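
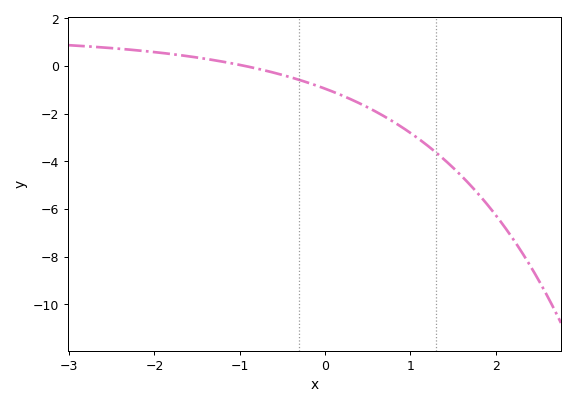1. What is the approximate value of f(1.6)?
-4.61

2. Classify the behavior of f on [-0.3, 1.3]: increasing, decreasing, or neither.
decreasing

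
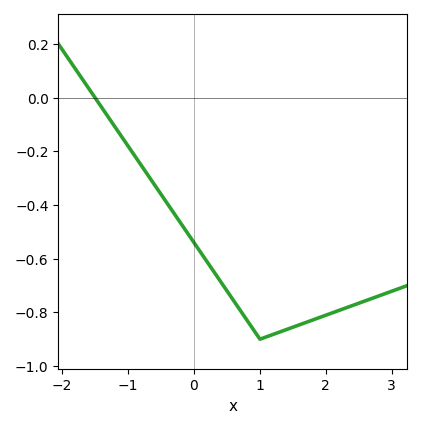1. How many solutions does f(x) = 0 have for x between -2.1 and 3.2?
1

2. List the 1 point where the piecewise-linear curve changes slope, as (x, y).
(1, -0.9)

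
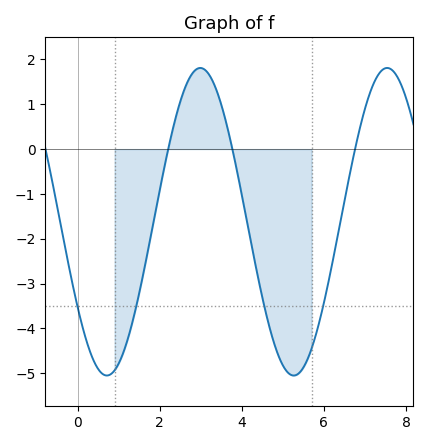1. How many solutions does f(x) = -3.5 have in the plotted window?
4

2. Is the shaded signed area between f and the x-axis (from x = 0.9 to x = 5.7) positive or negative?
negative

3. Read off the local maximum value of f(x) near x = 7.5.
1.8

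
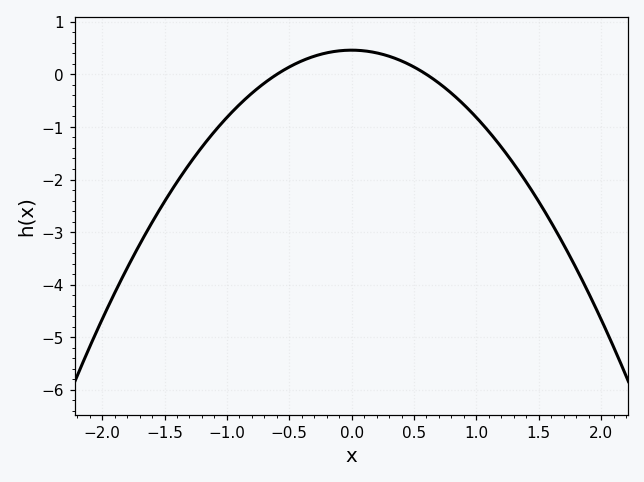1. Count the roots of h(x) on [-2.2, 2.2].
2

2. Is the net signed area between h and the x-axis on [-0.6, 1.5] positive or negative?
negative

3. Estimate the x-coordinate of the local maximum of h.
0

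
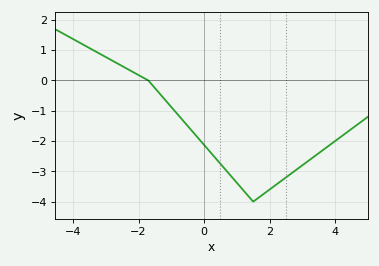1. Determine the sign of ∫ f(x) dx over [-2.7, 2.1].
negative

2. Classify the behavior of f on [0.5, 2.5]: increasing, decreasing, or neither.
neither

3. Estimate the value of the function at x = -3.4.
1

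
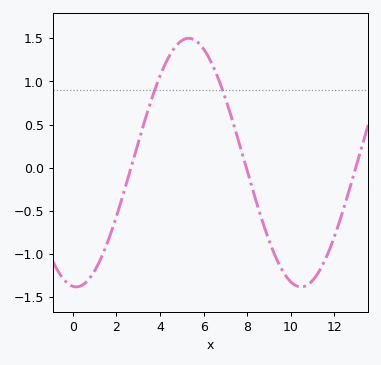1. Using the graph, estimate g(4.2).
1.2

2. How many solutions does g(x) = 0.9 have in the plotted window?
2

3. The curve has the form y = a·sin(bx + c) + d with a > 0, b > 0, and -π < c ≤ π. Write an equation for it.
y = 1.44sin(0.61x - 1.7) + 0.06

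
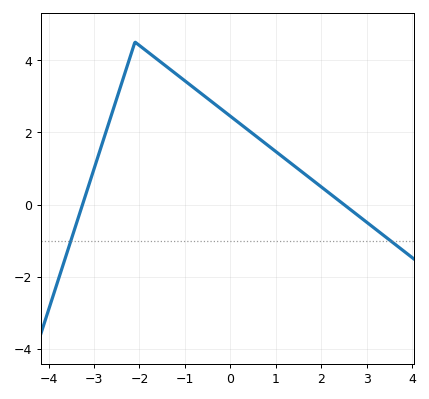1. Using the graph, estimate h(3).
-0.493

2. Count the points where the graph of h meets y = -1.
2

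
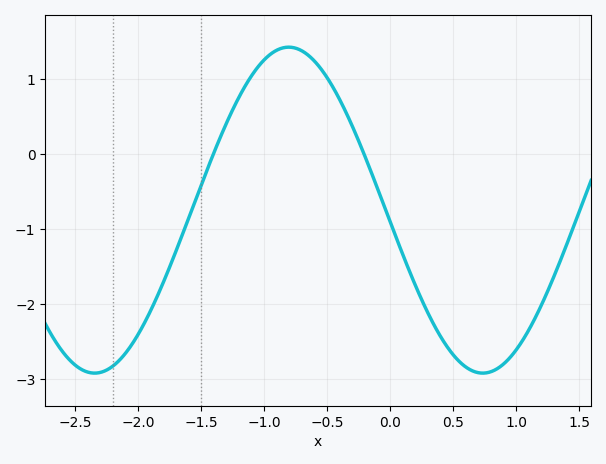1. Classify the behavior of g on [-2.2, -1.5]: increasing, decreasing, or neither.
increasing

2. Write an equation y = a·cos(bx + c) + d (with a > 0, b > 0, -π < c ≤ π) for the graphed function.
y = 2.17cos(2.04x + 1.64) - 0.75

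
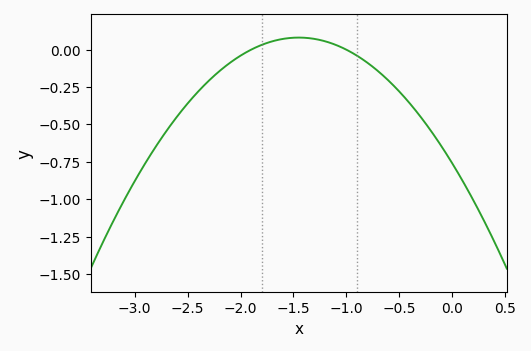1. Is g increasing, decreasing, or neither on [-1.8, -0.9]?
neither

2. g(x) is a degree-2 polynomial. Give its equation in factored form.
y = -0.4(x + 1.9)(x + 1)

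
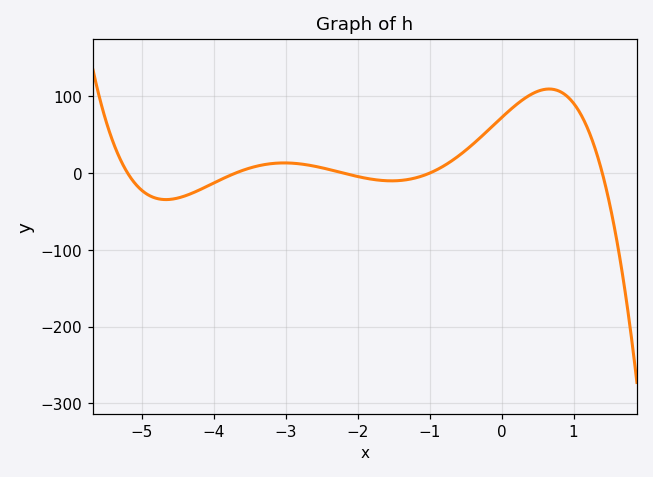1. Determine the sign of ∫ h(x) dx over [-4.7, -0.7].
negative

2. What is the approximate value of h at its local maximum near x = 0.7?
110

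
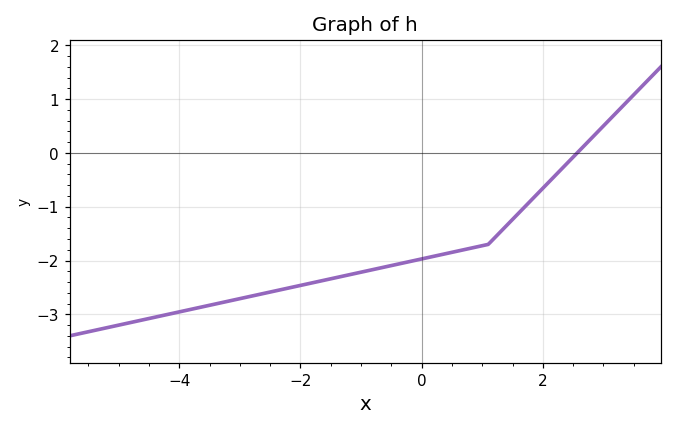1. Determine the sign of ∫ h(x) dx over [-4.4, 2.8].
negative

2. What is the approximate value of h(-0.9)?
-2.2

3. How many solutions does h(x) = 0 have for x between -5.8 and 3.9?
1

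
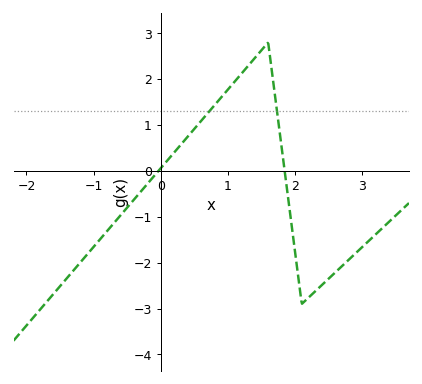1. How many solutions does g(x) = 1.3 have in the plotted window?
2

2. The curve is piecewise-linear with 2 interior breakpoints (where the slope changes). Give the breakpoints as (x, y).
(1.6, 2.8); (2.1, -2.9)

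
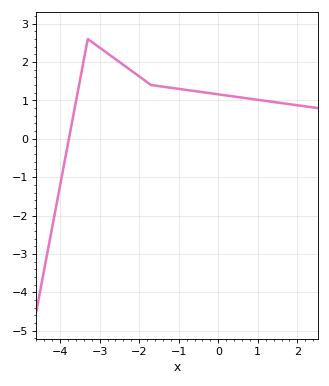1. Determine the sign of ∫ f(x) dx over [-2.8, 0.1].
positive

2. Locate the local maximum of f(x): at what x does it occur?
-3.3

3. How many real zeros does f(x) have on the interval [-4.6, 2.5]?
1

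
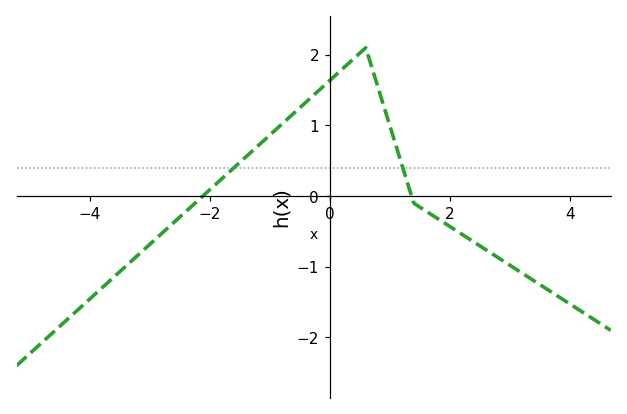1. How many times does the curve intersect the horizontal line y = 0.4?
2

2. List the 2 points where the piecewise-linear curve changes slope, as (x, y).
(0.6, 2.1); (1.4, -0.1)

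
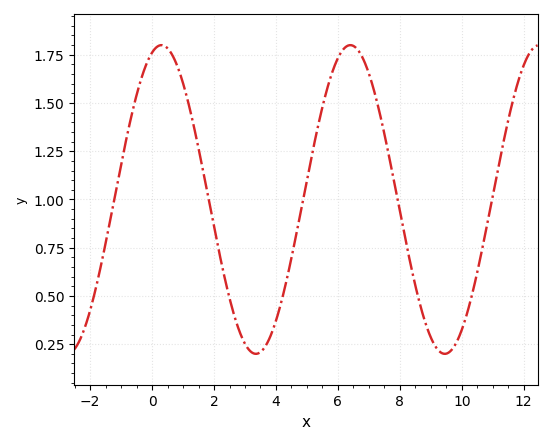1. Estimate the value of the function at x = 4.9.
1.02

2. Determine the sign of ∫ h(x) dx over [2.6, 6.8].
positive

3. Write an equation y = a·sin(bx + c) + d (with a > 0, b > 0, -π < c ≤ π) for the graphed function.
y = 0.8sin(1x + 1.3) + 1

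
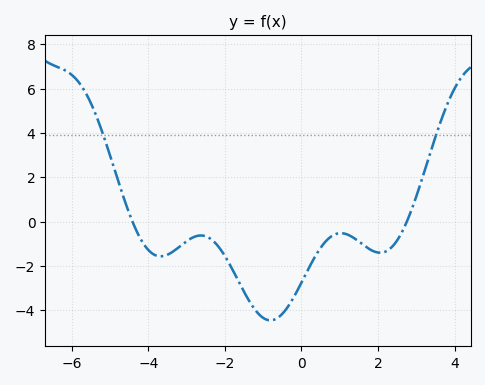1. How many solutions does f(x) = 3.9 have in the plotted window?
2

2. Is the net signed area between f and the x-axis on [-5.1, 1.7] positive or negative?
negative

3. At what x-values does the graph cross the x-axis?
-4.41, 2.75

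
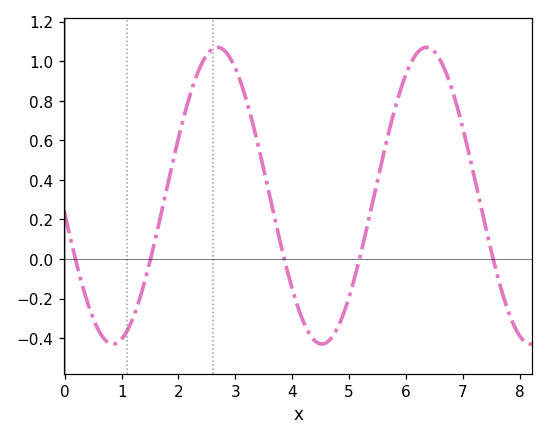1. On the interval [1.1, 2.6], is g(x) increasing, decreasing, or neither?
increasing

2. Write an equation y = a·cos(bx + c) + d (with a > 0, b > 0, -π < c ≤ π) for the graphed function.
y = 0.75cos(1.71x + 1.69) + 0.32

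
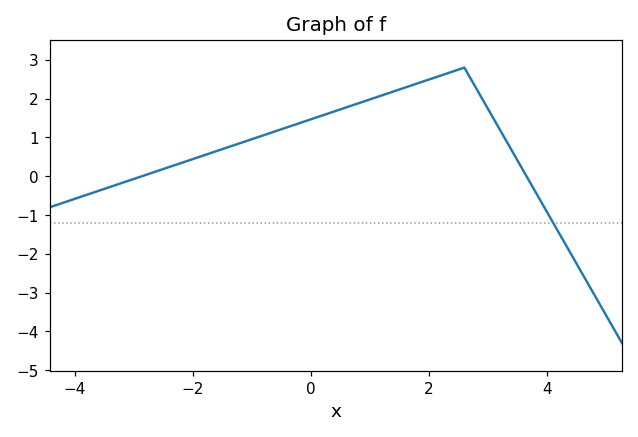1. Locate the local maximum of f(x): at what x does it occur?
2.6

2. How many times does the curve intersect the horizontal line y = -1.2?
1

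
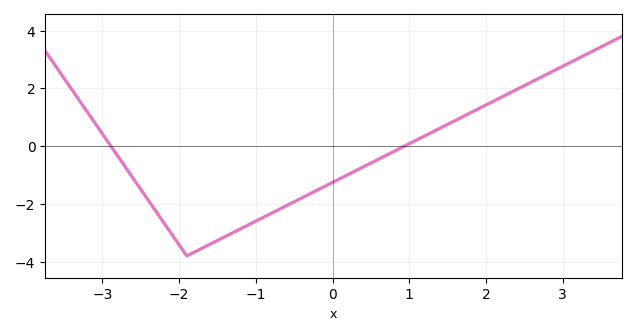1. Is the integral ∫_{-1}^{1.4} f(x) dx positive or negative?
negative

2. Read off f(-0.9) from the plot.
-2.46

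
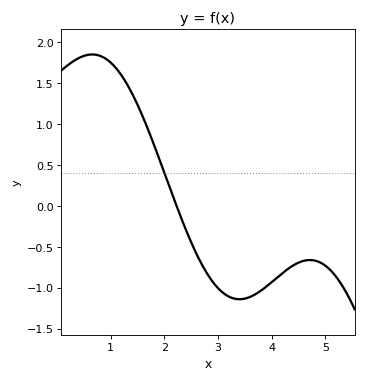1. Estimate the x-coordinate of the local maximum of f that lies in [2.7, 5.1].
4.71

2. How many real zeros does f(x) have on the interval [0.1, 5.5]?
1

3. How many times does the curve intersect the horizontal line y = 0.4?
1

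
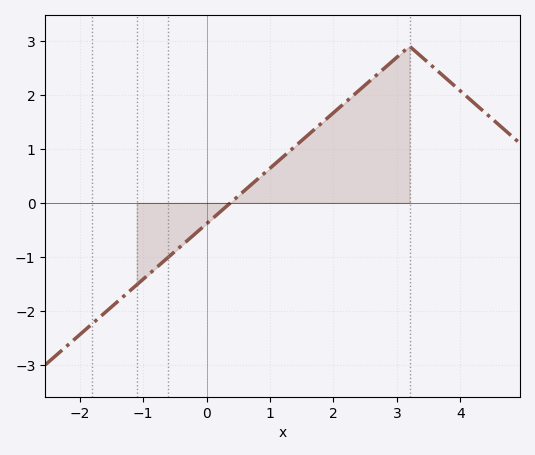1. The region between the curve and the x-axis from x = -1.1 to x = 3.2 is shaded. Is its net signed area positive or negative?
positive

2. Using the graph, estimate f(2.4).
2.08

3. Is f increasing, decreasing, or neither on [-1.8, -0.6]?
increasing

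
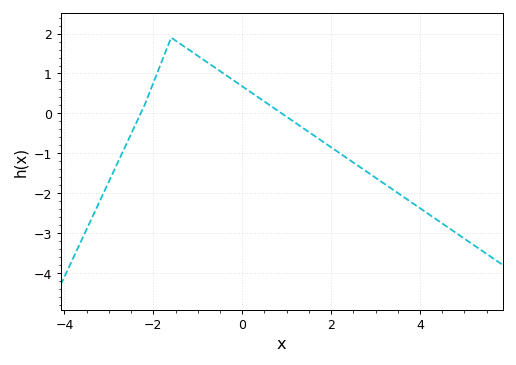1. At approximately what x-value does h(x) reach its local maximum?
-1.6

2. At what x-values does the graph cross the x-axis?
-2.28, 0.889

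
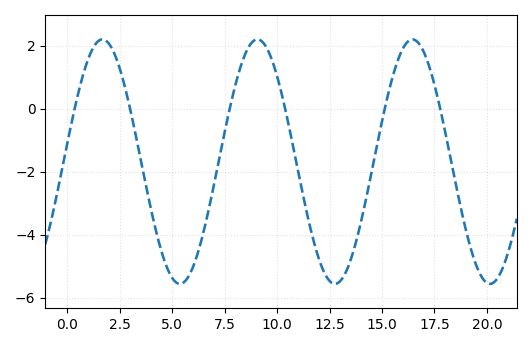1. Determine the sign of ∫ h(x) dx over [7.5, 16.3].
negative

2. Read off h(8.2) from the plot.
1.21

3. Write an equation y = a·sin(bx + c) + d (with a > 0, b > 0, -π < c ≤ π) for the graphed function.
y = 3.88sin(0.85x + 0.152) - 1.68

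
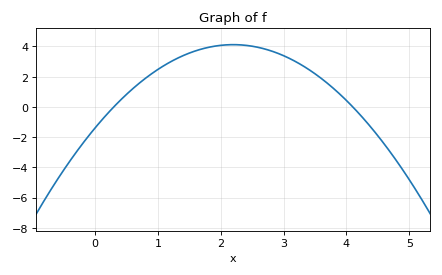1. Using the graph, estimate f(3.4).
2.47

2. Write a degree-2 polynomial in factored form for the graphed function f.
y = -1.14(x - 0.3)(x - 4.1)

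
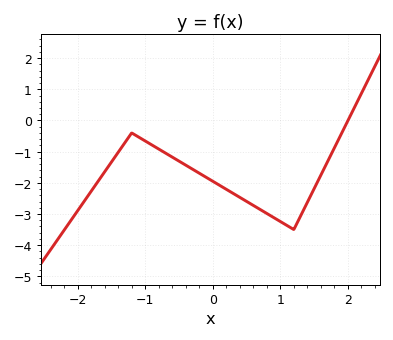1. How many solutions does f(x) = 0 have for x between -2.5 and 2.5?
1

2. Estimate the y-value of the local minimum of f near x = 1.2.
-3.5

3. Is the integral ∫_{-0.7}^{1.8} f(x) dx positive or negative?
negative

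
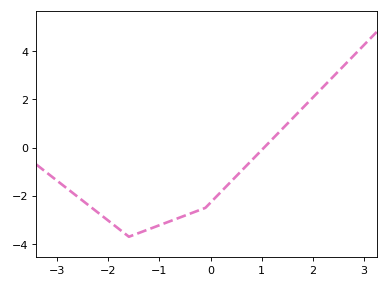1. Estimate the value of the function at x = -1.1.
-3.2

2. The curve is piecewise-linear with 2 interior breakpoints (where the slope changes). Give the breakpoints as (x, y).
(-1.6, -3.7); (-0.1, -2.5)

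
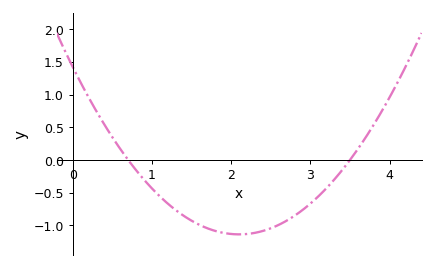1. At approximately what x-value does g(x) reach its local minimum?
2.1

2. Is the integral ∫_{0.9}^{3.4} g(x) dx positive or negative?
negative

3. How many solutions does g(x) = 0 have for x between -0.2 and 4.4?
2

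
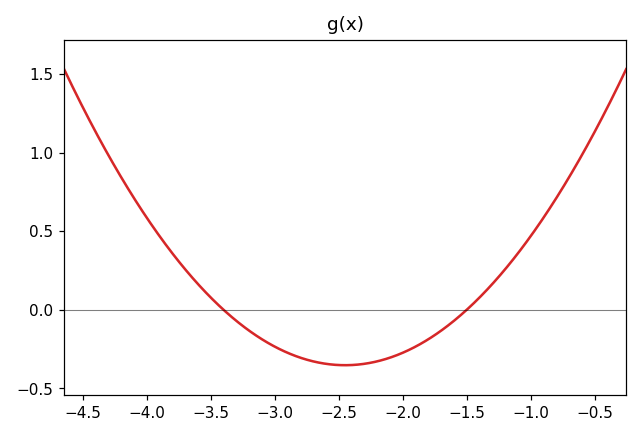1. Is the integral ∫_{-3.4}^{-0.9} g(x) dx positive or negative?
negative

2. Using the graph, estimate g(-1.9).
-0.25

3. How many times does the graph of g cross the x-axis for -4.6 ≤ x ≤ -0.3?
2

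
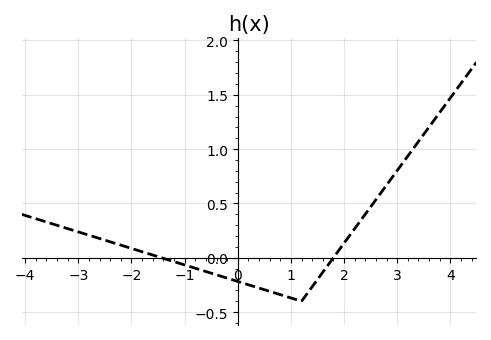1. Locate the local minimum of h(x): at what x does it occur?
1.2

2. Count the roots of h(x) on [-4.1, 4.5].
2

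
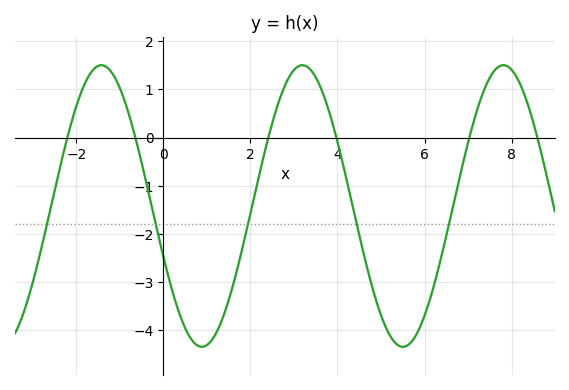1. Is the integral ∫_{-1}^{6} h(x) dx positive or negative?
negative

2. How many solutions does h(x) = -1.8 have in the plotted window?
5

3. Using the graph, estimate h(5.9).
-3.92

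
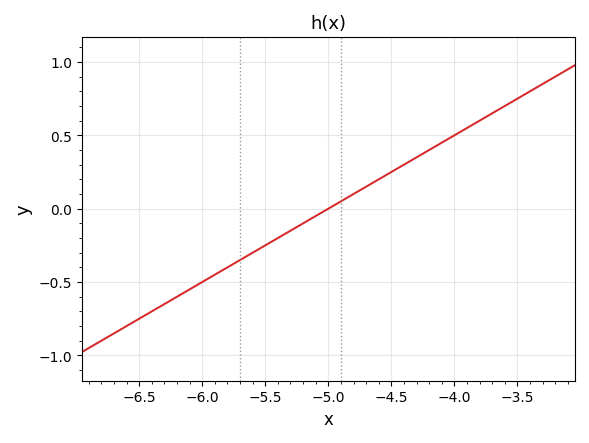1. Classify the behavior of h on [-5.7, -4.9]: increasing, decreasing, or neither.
increasing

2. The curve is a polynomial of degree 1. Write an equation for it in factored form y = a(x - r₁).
y = 0.5(x + 5)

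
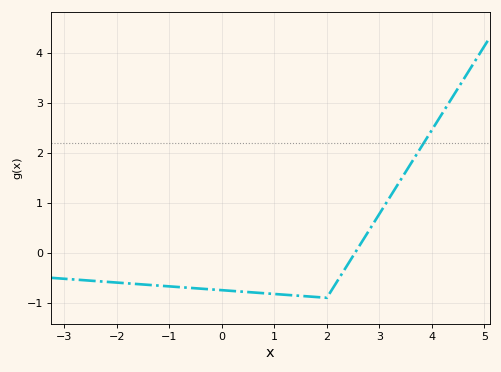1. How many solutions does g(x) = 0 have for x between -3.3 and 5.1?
1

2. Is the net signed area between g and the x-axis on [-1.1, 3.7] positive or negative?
negative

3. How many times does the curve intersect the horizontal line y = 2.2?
1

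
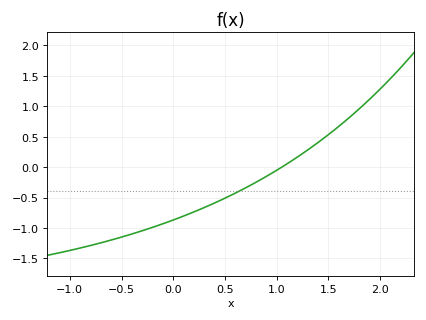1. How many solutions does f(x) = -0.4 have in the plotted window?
1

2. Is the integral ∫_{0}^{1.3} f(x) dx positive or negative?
negative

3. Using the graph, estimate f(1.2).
0.15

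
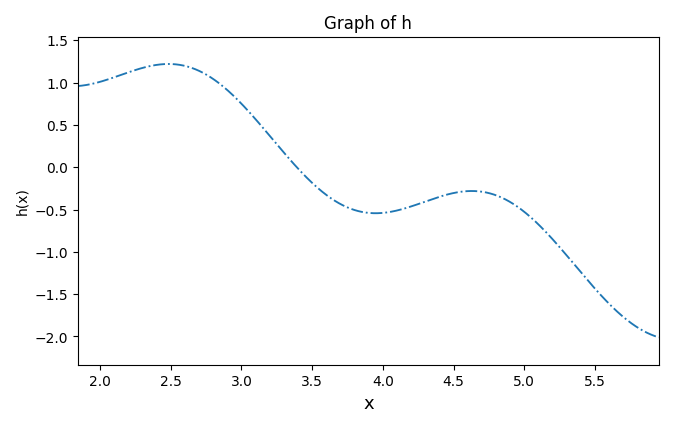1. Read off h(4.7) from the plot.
-0.3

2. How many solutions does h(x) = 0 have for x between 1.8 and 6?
1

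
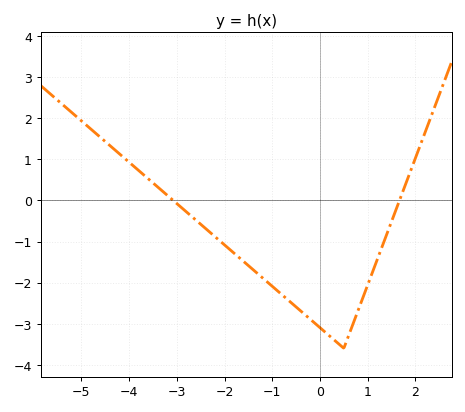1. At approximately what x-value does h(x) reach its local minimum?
0.4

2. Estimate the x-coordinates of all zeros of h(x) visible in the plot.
-3, 1.6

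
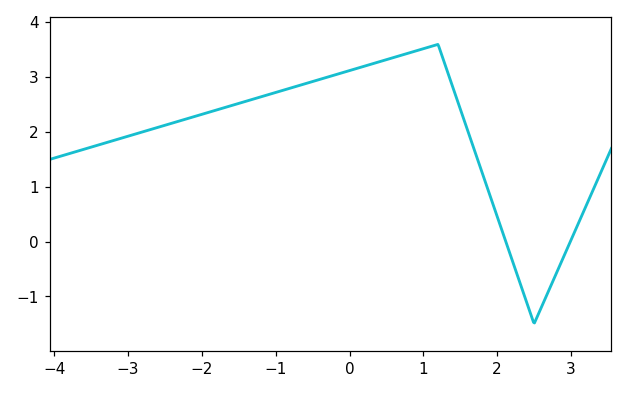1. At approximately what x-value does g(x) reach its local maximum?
1.2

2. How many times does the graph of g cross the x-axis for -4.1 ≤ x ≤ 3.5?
2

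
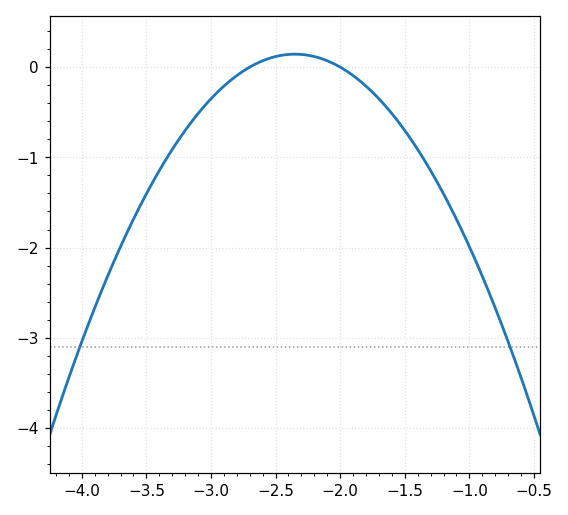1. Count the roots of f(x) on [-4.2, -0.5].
2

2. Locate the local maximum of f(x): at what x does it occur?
-2.4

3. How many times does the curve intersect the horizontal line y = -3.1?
2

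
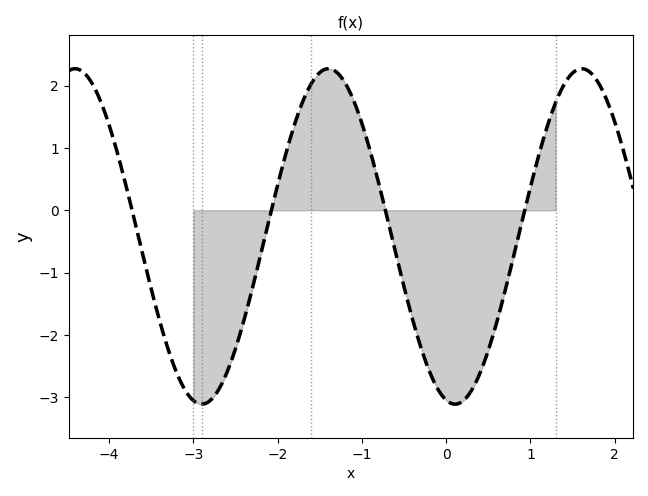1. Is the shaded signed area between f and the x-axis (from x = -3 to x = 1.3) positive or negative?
negative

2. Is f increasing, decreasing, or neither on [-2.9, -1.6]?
increasing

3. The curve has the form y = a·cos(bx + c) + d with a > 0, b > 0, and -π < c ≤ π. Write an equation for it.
y = 2.69cos(2.1x + 2.9) - 0.42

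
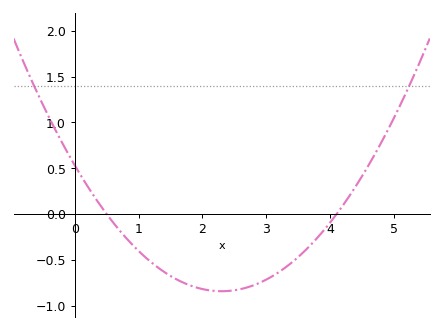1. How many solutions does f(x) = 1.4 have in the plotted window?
2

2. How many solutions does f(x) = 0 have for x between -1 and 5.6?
2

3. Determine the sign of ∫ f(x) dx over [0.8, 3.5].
negative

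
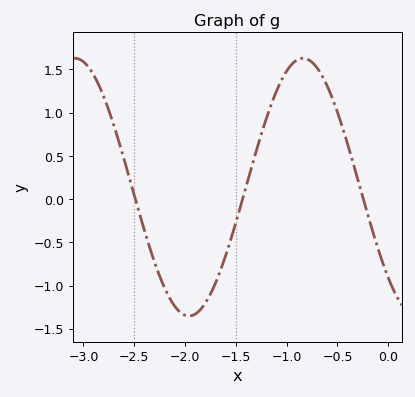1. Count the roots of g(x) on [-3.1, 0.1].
3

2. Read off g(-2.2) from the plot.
-1.03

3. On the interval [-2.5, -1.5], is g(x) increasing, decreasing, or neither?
neither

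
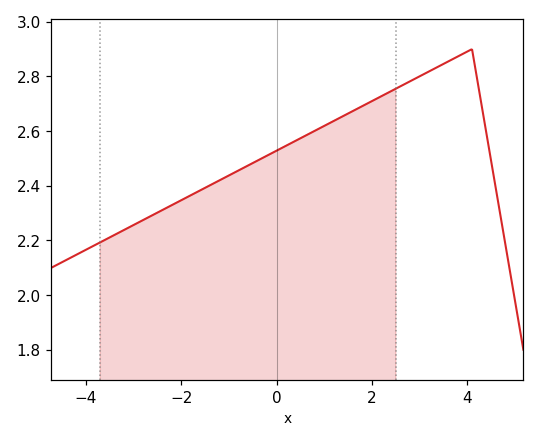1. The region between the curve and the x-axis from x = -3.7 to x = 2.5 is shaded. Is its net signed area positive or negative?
positive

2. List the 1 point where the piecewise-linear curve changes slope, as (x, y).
(4.1, 2.9)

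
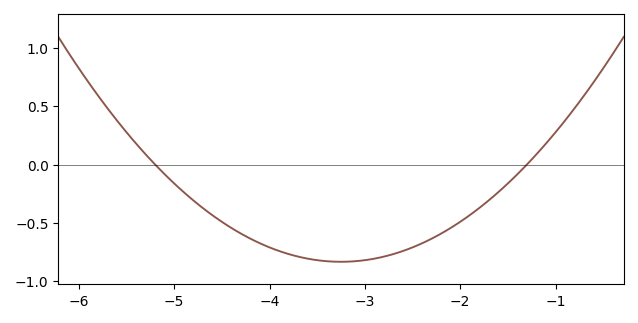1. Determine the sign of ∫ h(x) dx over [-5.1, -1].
negative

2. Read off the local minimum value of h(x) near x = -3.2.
-0.85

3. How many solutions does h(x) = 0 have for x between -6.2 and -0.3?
2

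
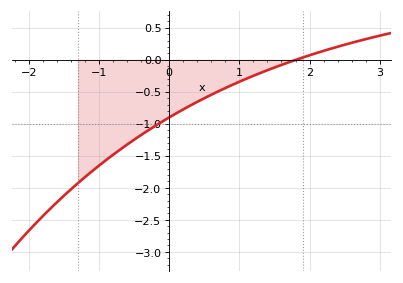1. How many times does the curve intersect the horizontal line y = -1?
1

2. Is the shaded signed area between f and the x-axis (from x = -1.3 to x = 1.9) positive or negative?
negative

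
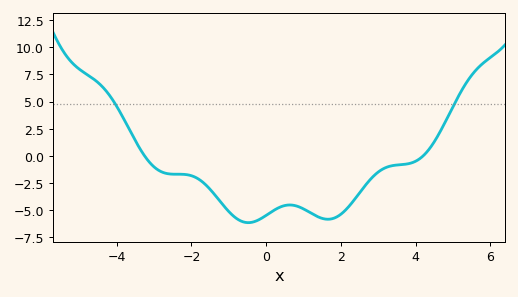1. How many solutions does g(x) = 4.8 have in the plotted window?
2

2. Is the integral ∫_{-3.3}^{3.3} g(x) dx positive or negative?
negative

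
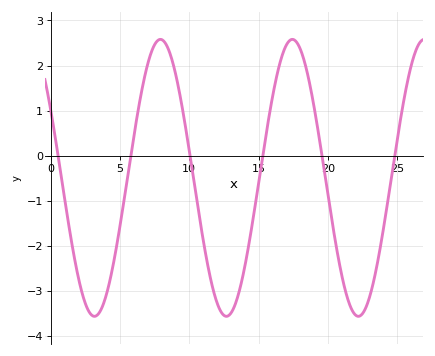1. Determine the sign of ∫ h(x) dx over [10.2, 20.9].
negative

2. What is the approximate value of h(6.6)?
1.49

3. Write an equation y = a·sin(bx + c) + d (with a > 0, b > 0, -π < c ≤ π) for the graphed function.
y = 3.07sin(0.66x + 2.63) - 0.49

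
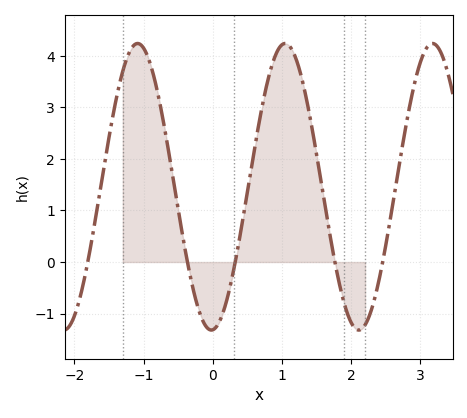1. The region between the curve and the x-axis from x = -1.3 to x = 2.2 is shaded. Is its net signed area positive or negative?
positive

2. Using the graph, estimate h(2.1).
-1.32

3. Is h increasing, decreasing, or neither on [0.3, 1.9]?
neither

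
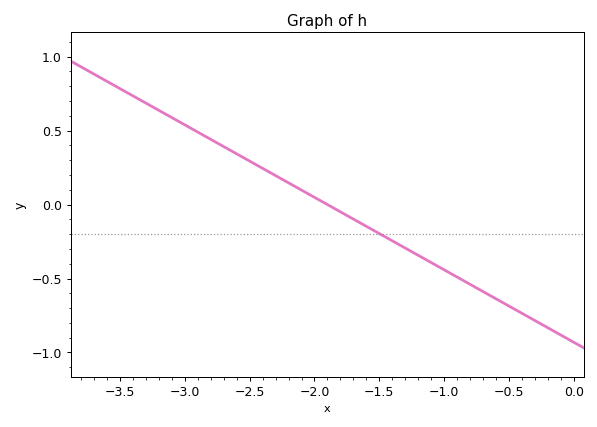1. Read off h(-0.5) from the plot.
-0.7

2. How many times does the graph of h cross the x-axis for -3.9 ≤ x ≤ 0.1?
1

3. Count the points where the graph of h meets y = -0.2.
1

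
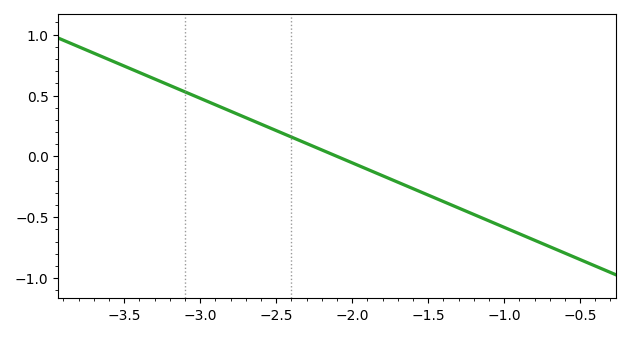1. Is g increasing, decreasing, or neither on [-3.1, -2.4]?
decreasing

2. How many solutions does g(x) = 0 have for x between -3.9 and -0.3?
1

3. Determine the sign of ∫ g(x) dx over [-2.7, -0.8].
negative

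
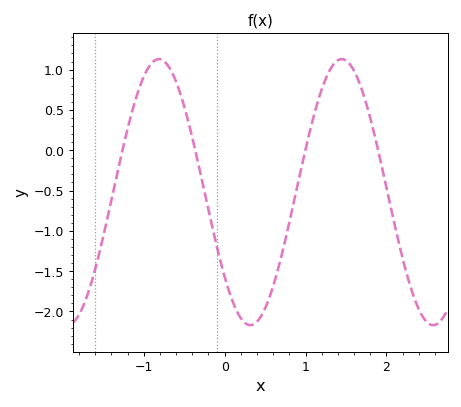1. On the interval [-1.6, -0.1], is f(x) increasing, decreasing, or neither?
neither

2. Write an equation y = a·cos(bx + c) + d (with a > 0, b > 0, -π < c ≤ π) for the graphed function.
y = 1.65cos(2.8x + 2.3) - 0.52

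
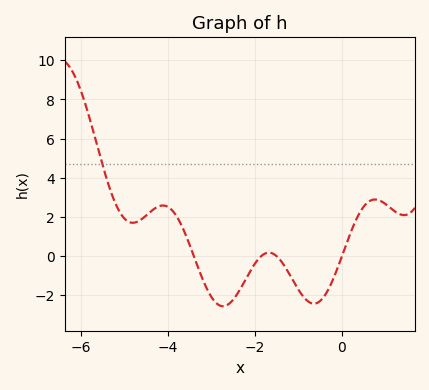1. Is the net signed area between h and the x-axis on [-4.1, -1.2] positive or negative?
negative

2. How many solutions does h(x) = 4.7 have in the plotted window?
1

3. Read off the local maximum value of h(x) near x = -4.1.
2.6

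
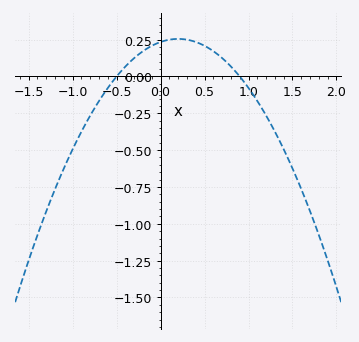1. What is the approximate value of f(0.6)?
0.15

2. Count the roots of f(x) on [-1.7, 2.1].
2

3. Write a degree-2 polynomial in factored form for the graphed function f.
y = -0.52(x + 0.5)(x - 0.9)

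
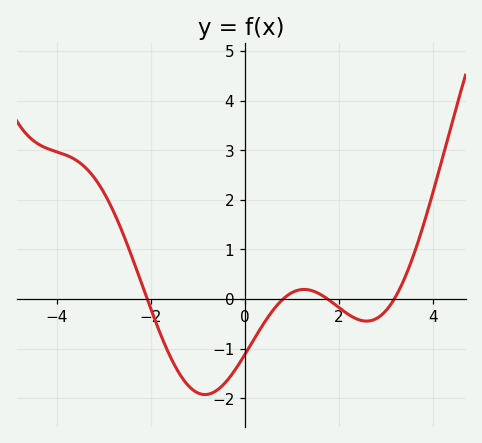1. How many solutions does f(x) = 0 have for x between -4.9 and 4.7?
4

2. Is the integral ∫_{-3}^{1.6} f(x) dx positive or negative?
negative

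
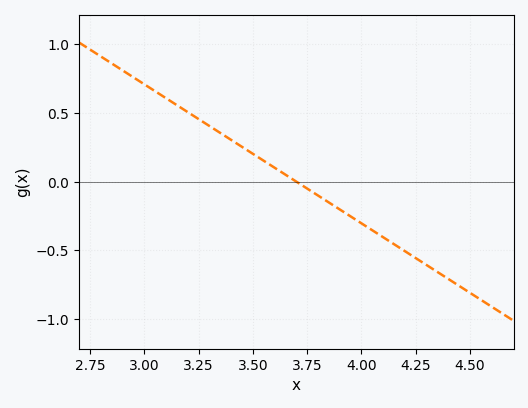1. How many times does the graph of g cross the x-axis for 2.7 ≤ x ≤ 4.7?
1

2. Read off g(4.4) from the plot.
-0.7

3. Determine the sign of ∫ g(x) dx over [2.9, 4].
positive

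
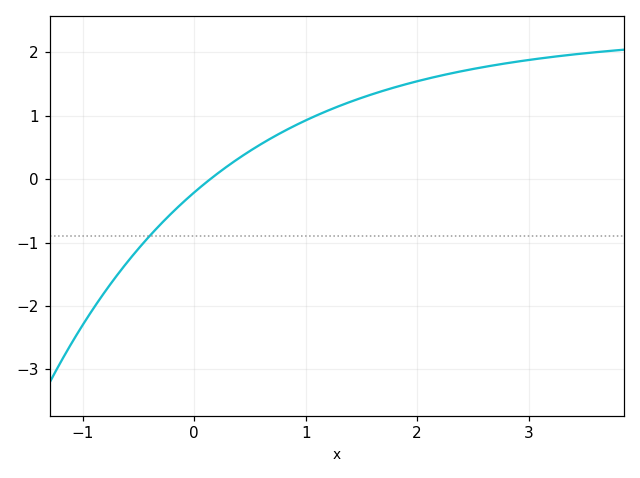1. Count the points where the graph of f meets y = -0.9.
1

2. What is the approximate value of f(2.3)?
1.67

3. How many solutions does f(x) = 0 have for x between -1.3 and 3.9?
1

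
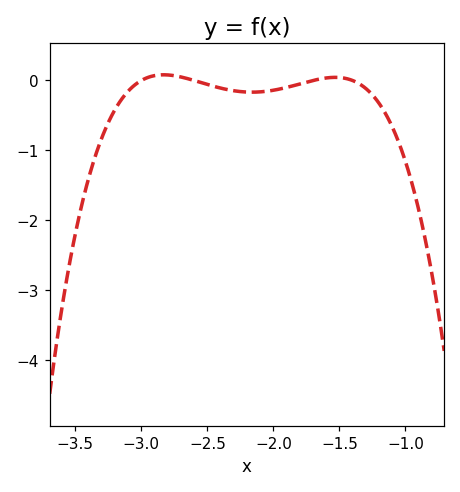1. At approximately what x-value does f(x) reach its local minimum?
-2.16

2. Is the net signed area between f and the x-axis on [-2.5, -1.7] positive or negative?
negative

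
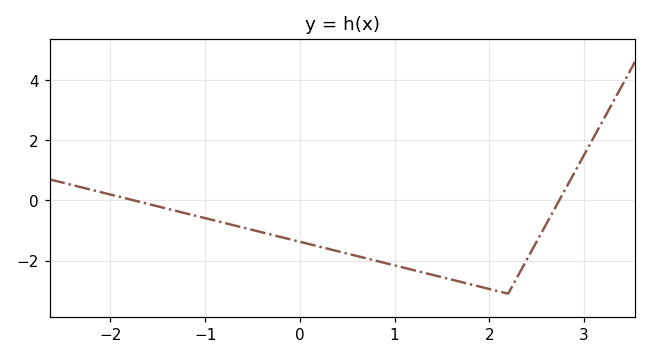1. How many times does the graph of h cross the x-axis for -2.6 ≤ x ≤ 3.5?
2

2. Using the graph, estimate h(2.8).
0.352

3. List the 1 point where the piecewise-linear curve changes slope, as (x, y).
(2.2, -3.1)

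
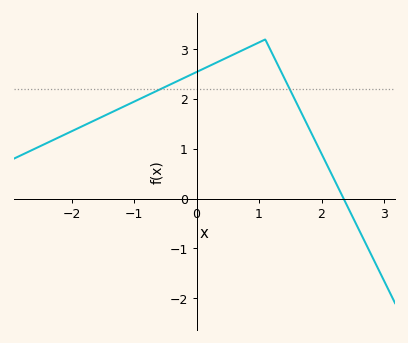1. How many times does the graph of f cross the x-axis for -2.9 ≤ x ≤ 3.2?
1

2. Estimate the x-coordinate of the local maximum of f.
1.1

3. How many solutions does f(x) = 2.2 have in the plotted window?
2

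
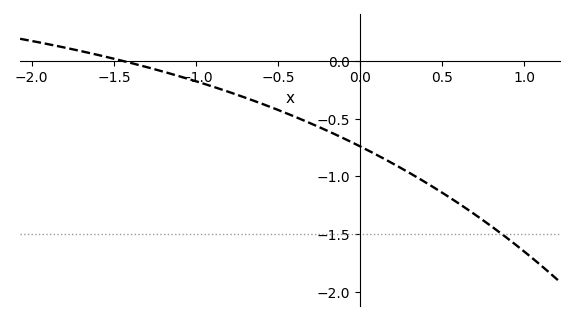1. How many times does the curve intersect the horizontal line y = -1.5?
1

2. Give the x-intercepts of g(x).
-1.45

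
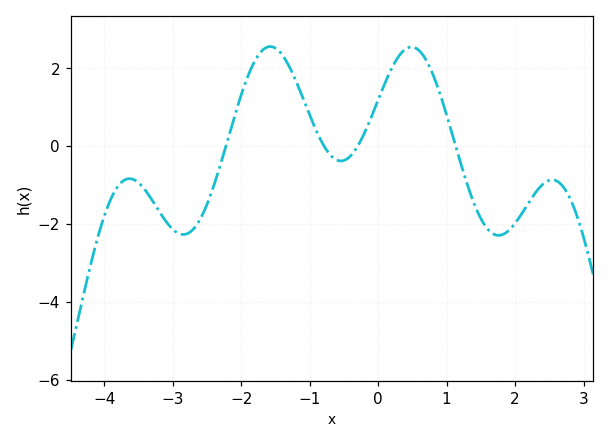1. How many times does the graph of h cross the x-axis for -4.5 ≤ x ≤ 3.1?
4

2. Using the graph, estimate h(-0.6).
-0.358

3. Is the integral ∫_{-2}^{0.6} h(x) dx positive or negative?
positive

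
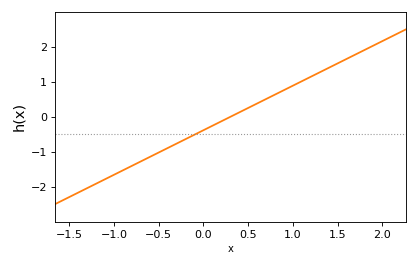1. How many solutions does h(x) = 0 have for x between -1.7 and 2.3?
1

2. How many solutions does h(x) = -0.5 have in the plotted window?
1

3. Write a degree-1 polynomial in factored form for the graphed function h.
y = 1.27(x - 0.3)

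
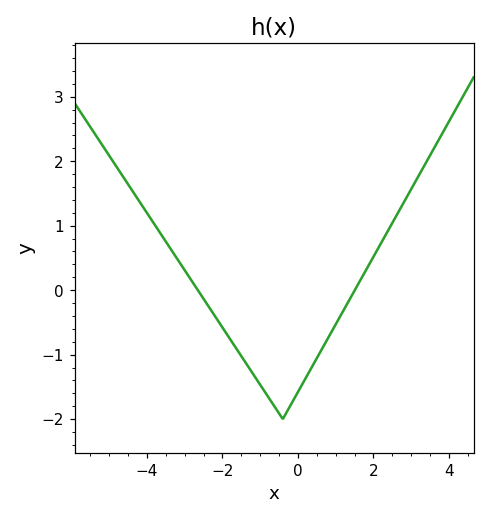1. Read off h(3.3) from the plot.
1.88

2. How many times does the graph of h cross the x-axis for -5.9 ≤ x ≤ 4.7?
2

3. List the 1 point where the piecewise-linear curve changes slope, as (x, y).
(-0.4, -2)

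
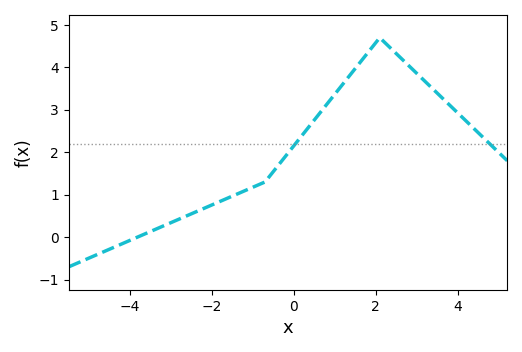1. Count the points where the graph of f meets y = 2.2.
2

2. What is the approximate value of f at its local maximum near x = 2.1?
4.7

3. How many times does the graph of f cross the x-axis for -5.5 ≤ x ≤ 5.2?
1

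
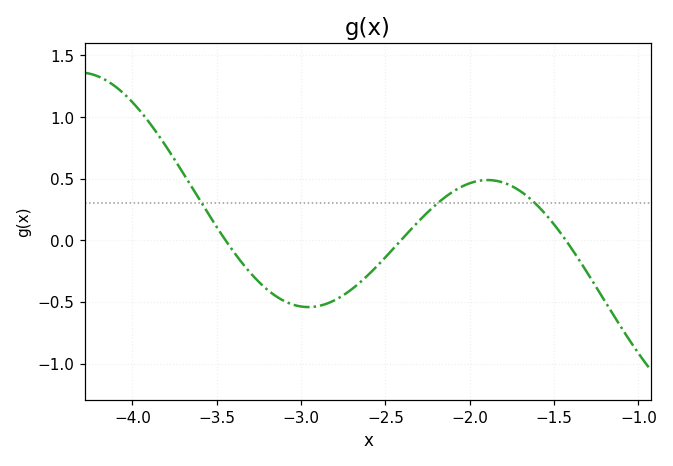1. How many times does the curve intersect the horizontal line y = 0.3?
3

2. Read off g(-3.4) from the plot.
-0.094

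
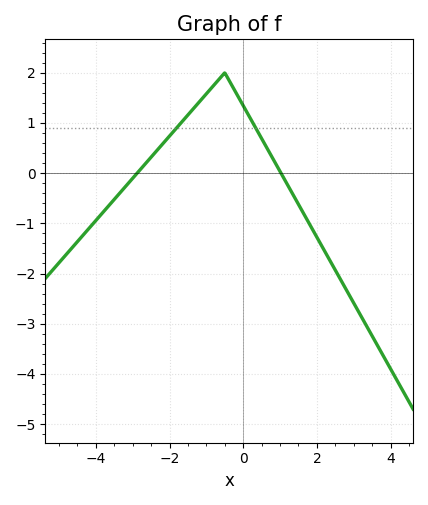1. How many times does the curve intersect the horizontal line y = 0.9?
2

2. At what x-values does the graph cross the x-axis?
-2.8, 1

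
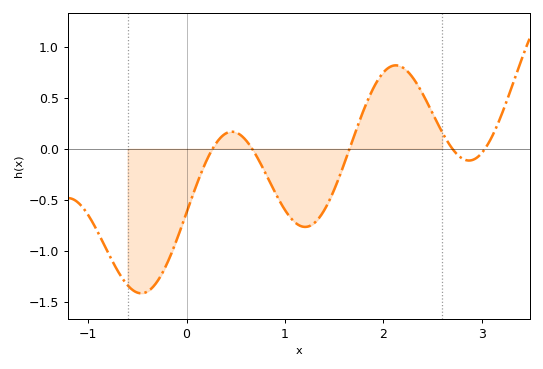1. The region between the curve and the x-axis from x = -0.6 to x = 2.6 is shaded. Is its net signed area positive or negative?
negative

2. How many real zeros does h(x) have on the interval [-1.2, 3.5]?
5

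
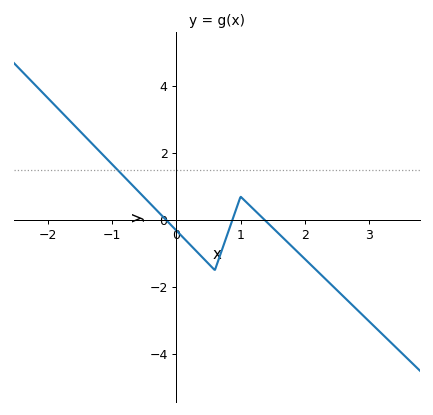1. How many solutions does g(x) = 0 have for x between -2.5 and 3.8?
3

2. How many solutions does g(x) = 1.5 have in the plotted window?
1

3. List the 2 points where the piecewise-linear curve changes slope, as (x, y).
(0.6, -1.5); (1, 0.7)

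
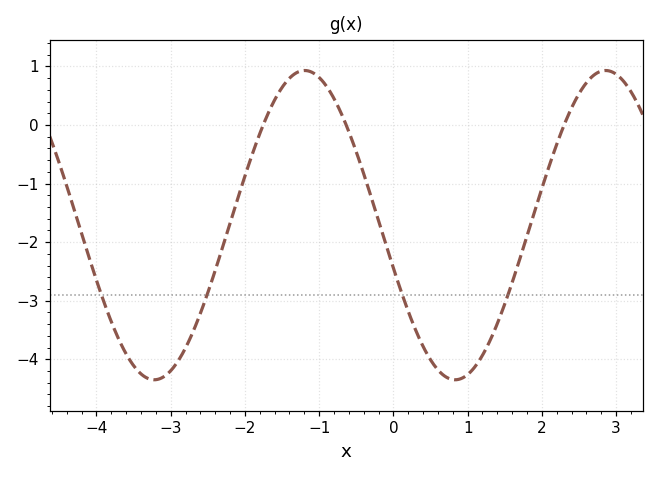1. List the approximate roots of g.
-1.8, -0.6, 2.2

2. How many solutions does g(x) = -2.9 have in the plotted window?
4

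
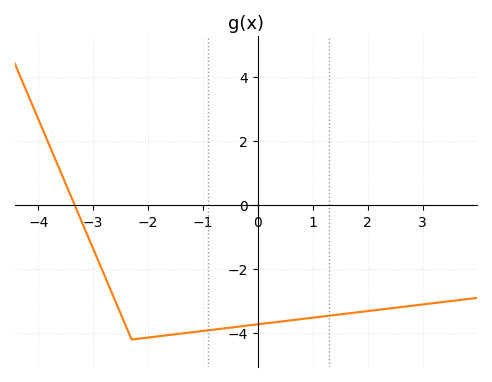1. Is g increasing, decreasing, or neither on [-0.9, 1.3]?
increasing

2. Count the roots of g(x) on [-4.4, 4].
1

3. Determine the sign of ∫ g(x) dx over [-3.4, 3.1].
negative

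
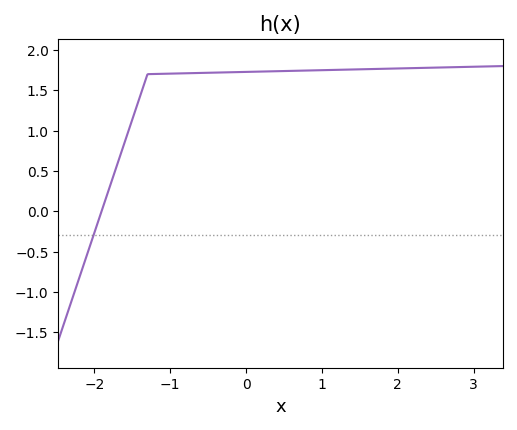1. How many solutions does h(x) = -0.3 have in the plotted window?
1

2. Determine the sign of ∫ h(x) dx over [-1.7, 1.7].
positive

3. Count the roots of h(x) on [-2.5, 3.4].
1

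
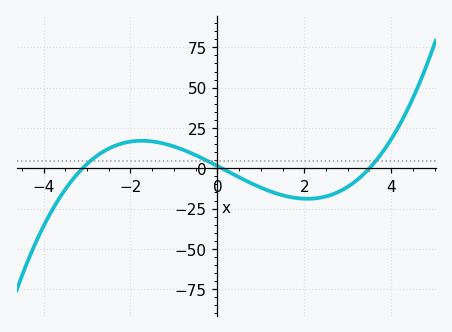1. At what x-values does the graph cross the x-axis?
-3, 0.2, 3.4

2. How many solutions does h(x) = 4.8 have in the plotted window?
3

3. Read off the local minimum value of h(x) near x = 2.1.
-18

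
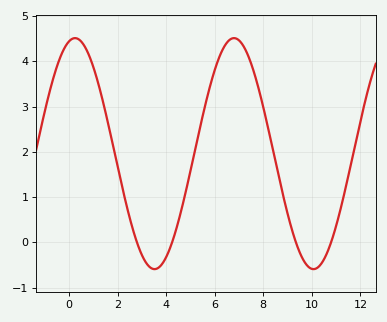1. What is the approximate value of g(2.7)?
0.164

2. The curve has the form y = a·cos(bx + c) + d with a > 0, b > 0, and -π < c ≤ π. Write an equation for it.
y = 2.55cos(0.96x - 0.24) + 1.96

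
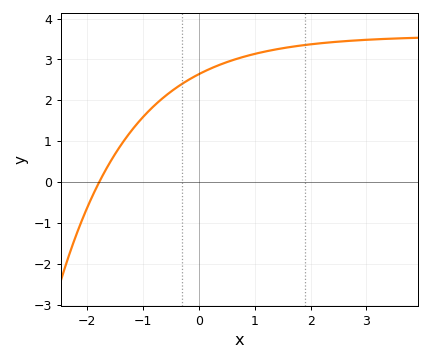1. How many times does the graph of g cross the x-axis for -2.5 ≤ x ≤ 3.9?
1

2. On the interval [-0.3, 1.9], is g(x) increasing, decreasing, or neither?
increasing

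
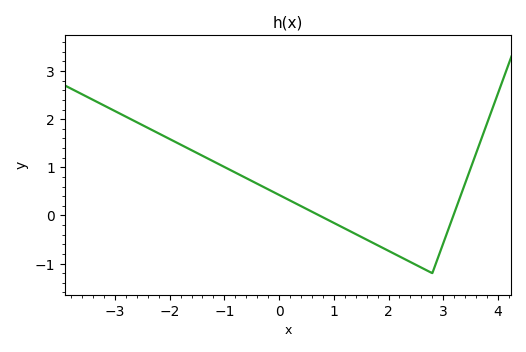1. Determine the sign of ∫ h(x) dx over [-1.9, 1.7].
positive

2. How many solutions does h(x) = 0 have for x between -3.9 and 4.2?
2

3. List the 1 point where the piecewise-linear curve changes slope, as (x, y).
(2.8, -1.2)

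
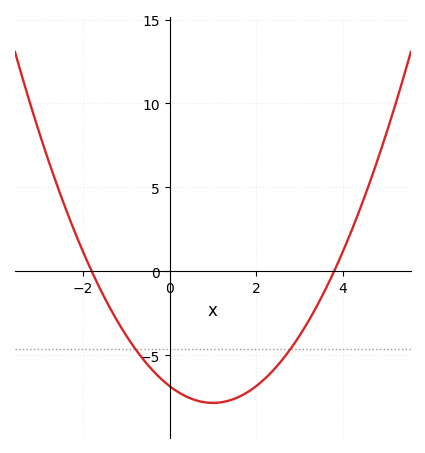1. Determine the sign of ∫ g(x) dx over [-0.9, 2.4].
negative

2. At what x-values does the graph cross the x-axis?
-1.8, 3.8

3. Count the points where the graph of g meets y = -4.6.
2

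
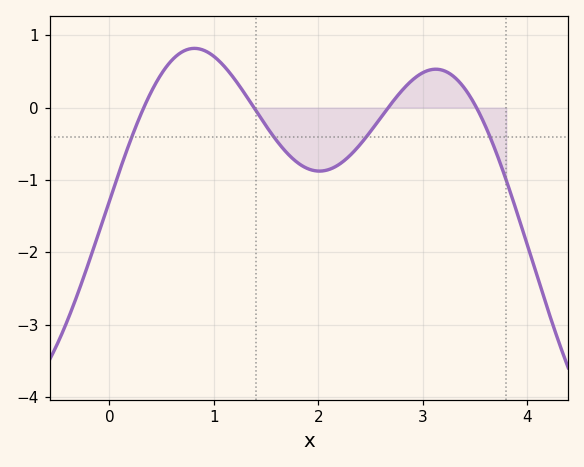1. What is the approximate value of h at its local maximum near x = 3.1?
0.531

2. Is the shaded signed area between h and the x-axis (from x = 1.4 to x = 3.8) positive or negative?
negative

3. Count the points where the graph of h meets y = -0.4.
4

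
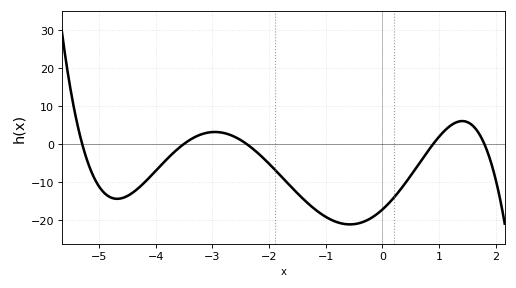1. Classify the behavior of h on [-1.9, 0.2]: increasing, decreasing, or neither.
neither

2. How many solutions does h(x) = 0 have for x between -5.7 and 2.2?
5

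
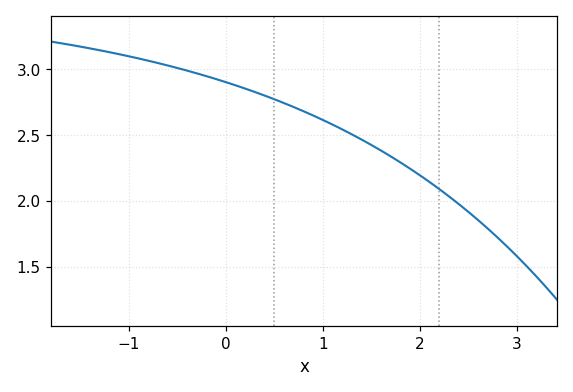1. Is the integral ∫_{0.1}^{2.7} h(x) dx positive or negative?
positive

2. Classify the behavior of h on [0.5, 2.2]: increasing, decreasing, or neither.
decreasing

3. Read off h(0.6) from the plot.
2.74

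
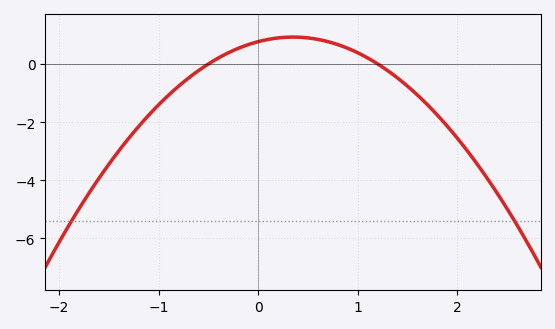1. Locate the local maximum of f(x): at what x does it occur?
0.35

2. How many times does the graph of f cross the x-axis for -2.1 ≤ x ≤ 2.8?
2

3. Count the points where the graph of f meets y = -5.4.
2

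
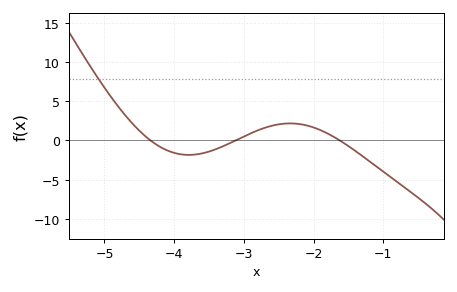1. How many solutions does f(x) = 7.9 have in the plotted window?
1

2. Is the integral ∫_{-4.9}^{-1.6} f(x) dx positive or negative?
positive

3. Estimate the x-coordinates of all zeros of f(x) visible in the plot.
-4.34, -3.12, -1.62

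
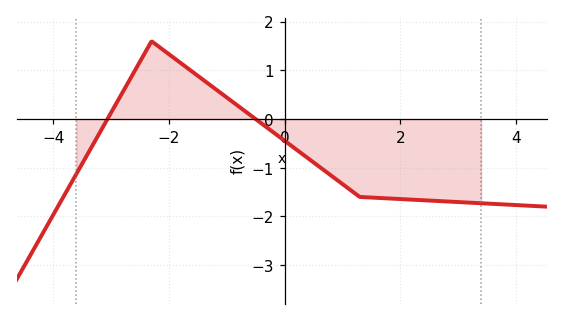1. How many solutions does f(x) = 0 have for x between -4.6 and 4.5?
2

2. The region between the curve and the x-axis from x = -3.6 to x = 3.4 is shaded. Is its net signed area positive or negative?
negative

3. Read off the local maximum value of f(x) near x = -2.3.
1.6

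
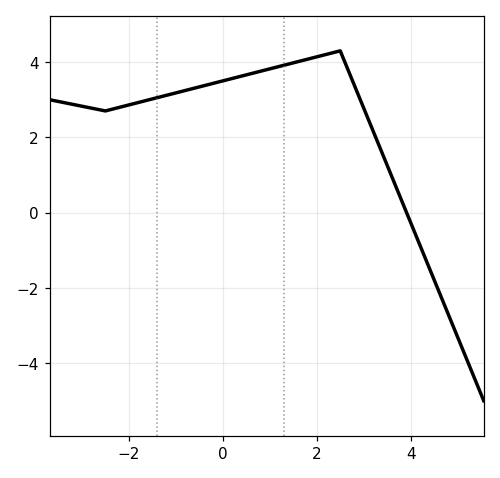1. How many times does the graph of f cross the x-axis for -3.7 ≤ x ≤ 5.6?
1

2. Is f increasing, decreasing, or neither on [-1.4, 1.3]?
increasing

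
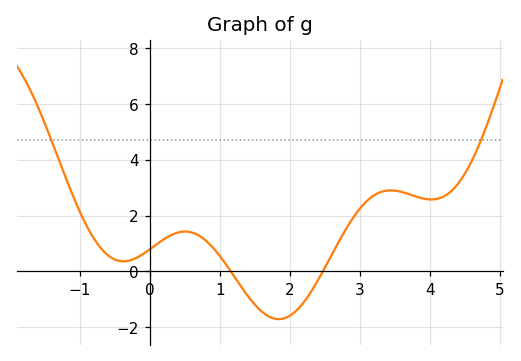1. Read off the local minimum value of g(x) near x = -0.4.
0.4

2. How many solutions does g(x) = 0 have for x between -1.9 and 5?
2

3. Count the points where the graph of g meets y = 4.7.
2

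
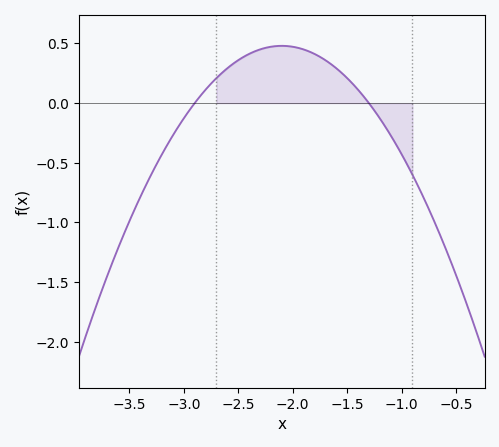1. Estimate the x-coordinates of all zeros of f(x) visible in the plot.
-2.9, -1.3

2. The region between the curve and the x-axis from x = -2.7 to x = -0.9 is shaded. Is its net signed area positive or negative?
positive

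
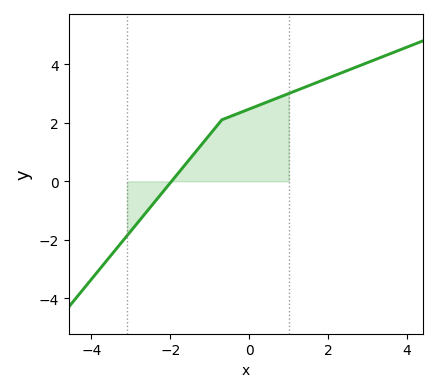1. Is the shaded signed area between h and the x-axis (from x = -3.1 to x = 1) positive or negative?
positive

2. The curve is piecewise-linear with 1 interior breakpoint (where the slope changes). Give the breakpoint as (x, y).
(-0.7, 2.1)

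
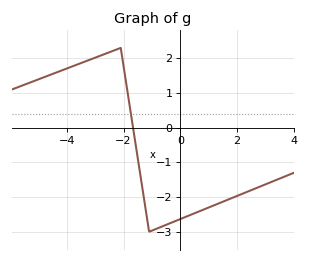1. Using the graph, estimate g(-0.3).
-2.73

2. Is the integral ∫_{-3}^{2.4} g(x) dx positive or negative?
negative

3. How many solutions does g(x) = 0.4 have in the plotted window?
1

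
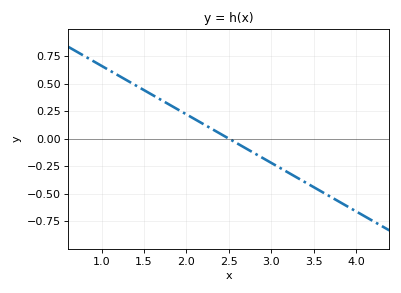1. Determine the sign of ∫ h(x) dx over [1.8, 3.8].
negative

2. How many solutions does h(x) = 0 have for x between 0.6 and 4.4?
1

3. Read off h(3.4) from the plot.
-0.4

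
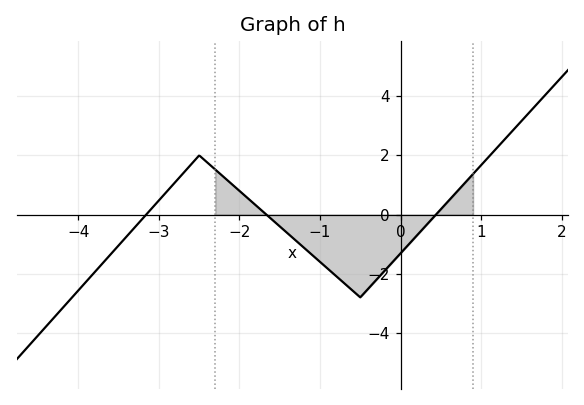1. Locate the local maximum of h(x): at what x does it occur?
-2.5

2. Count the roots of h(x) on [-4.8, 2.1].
3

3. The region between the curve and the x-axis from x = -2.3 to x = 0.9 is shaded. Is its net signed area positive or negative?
negative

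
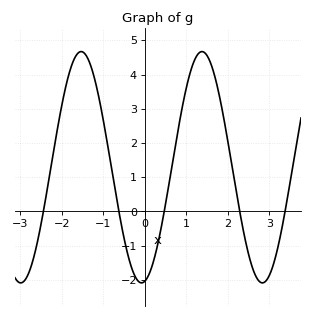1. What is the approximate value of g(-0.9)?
2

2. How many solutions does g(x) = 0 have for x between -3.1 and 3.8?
5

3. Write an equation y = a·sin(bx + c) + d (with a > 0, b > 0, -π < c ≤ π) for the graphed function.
y = 3.38sin(2.2x - 1.4) + 1.29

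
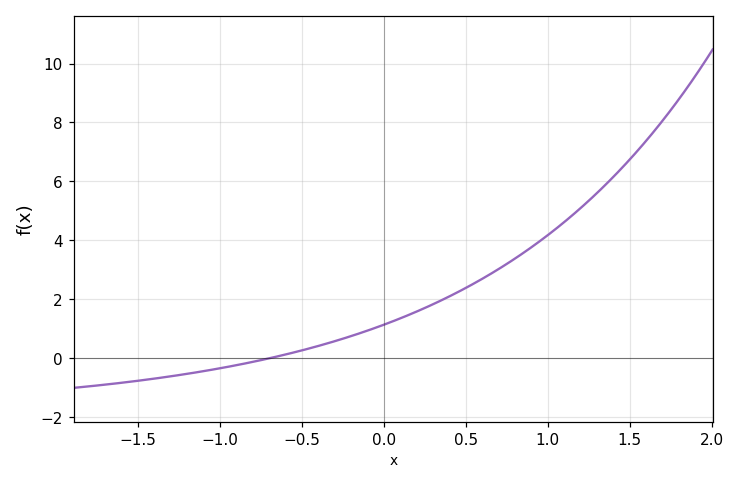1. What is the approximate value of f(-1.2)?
-0.526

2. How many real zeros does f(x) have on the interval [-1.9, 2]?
1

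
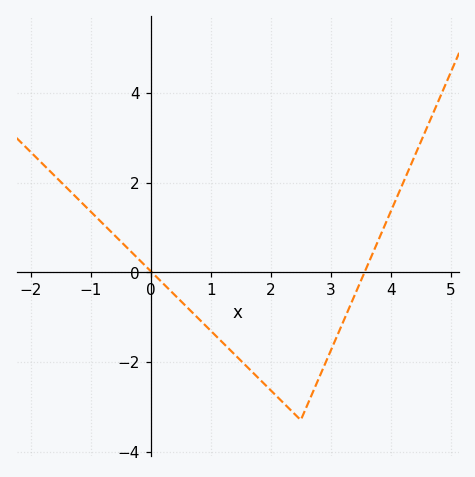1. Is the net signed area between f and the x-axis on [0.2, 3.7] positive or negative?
negative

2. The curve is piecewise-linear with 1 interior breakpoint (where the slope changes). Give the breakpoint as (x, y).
(2.5, -3.3)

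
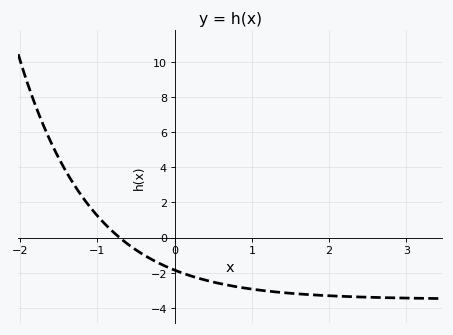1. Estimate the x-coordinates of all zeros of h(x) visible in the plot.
-0.7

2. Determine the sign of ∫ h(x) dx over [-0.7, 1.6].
negative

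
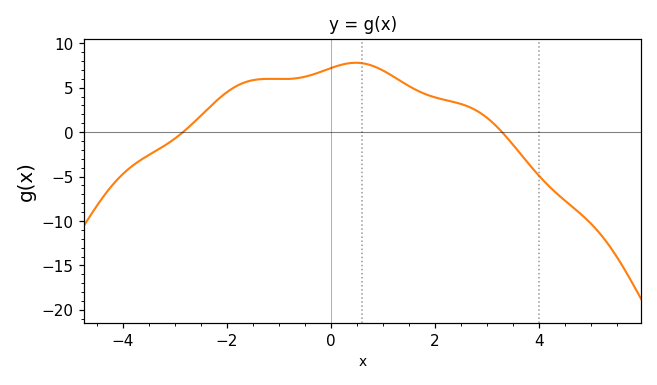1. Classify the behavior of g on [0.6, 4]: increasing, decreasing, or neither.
decreasing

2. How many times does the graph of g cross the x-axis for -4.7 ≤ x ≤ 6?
2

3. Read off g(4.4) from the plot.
-7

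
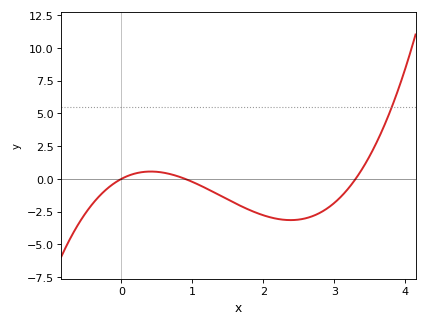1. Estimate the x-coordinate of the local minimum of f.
2.4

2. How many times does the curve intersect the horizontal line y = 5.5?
1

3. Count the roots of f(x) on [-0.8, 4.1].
3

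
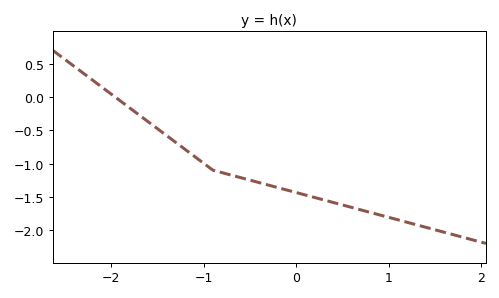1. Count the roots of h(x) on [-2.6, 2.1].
1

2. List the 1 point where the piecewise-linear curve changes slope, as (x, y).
(-0.9, -1.1)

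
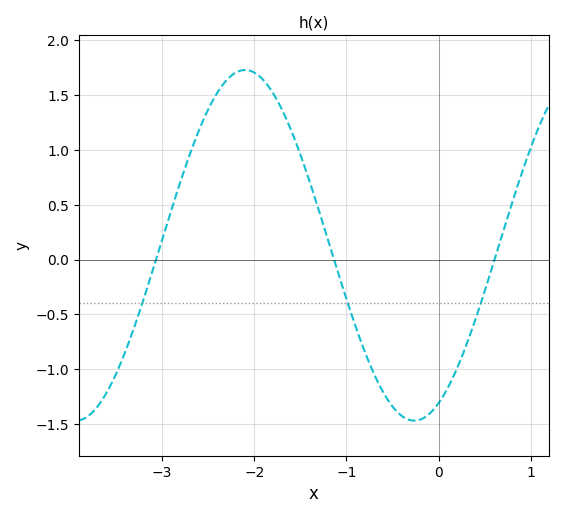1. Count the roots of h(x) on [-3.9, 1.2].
3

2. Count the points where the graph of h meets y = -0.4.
3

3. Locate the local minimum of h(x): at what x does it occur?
-0.3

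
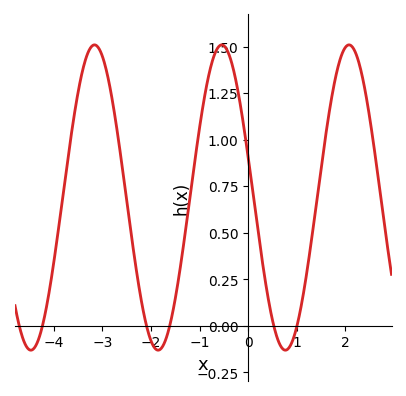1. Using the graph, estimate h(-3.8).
0.72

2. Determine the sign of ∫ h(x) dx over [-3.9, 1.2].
positive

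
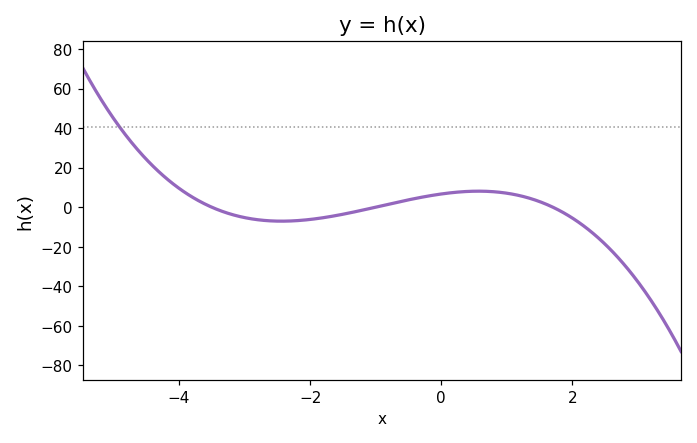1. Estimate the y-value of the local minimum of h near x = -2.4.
-8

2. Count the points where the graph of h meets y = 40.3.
1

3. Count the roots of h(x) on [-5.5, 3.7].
3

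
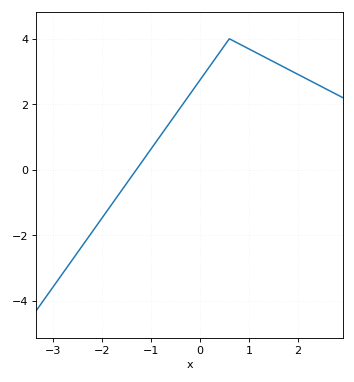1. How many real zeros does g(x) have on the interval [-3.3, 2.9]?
1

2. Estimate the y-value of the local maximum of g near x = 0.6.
4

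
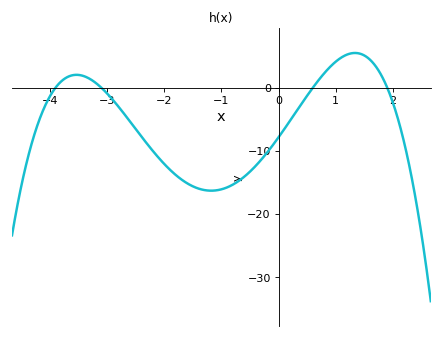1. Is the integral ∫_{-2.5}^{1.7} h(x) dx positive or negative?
negative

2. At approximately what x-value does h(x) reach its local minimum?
-1.2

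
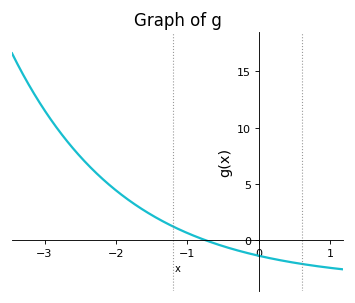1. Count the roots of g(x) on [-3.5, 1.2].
1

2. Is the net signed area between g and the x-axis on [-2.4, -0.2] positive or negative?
positive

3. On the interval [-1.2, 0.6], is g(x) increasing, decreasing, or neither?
decreasing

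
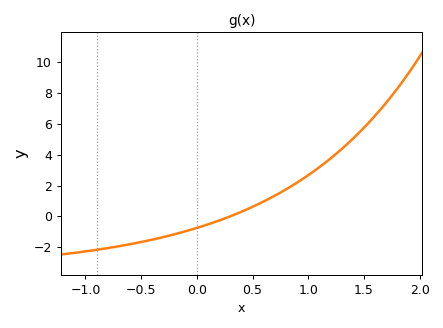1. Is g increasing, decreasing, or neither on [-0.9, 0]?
increasing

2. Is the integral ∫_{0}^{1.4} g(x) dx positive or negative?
positive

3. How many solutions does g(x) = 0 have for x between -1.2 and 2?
1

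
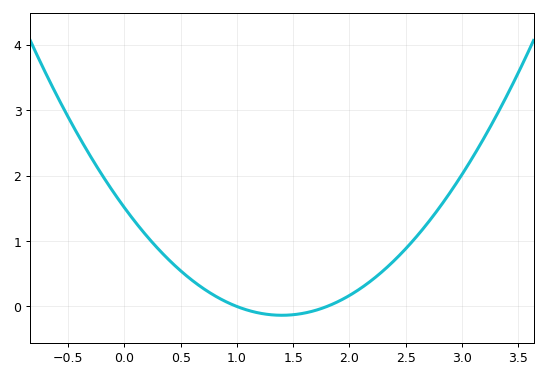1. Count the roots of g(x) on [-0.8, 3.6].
2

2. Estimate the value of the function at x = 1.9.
0.1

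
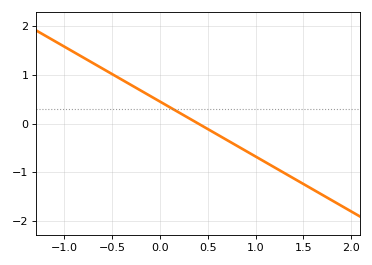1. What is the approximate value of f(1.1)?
-0.791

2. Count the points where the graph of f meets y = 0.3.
1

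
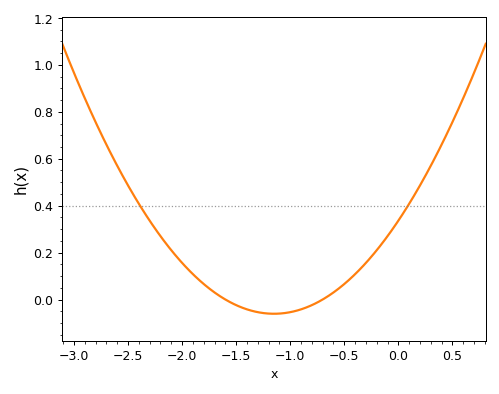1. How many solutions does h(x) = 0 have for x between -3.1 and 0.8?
2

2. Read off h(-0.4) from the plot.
0.1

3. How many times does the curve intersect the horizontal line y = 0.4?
2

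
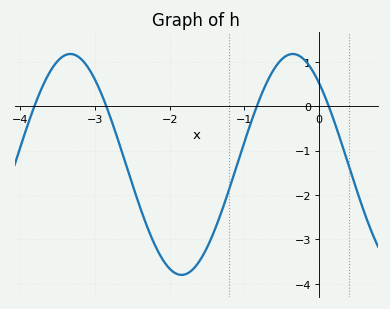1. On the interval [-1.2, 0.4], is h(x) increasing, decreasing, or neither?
neither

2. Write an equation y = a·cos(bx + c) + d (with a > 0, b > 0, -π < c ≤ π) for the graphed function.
y = 2.49cos(2.11x + 0.742) - 1.31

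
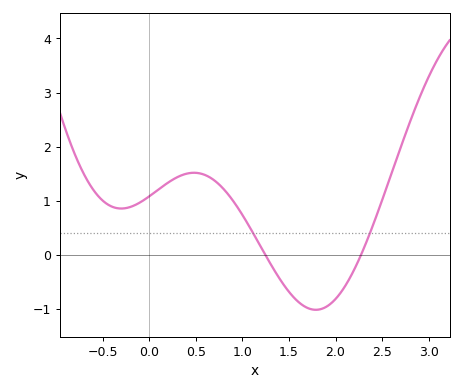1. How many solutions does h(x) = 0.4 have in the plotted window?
2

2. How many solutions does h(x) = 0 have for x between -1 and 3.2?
2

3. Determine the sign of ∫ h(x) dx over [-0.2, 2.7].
positive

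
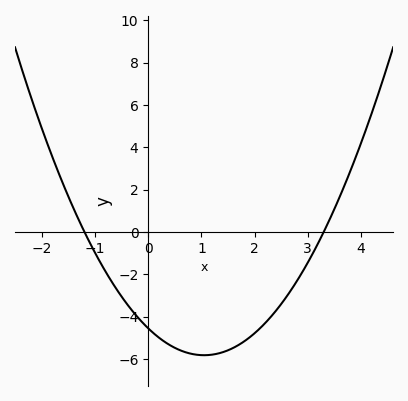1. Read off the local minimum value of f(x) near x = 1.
-5.8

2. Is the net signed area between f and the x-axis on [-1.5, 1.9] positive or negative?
negative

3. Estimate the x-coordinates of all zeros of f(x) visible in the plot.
-1.2, 3.3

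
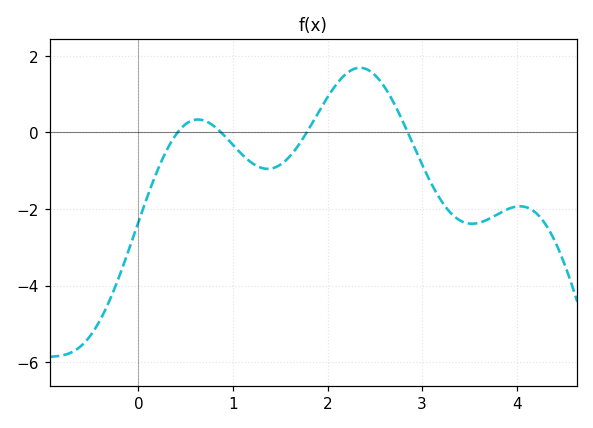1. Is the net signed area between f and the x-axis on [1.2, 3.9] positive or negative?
negative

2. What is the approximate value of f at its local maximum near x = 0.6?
0.338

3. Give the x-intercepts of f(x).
0.414, 0.875, 1.78, 2.85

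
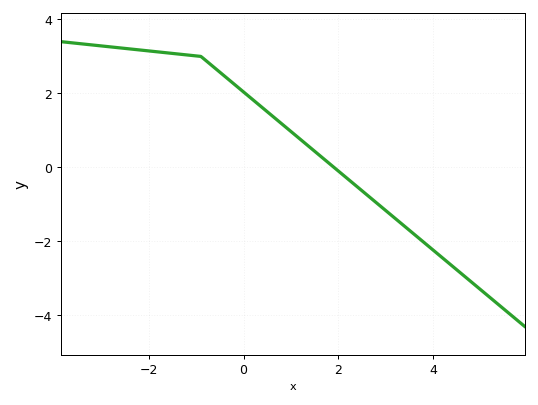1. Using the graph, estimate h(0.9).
1.07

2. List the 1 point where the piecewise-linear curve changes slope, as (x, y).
(-0.9, 3)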